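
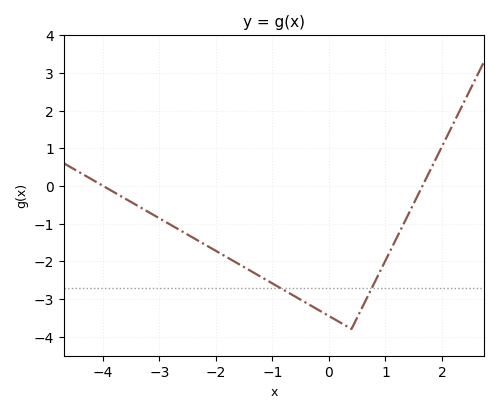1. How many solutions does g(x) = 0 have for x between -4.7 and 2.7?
2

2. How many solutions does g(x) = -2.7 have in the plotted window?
2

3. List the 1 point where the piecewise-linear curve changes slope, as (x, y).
(0.4, -3.8)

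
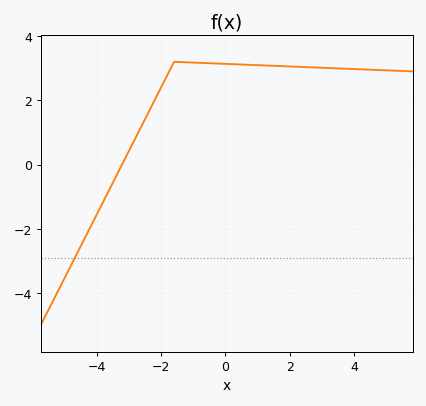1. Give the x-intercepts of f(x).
-3.2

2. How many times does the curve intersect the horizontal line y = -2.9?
1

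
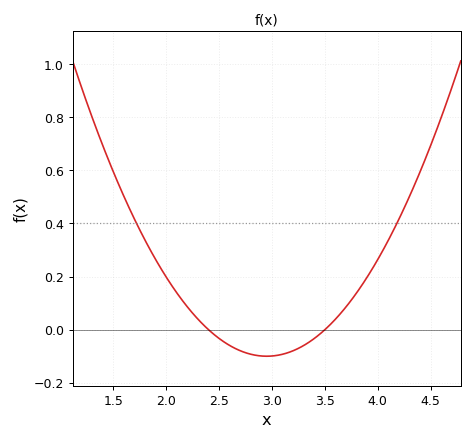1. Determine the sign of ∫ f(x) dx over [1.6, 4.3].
positive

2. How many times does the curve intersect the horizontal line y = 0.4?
2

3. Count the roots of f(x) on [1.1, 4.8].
2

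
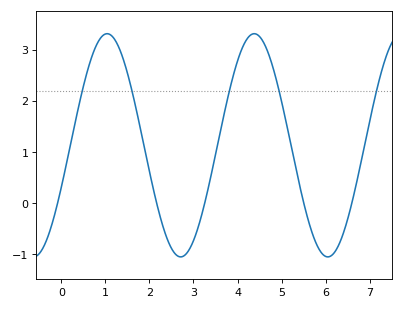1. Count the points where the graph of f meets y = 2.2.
5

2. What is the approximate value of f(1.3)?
3.1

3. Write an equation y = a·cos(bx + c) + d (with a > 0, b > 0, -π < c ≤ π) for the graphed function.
y = 2.18cos(1.9x - 2) + 1.13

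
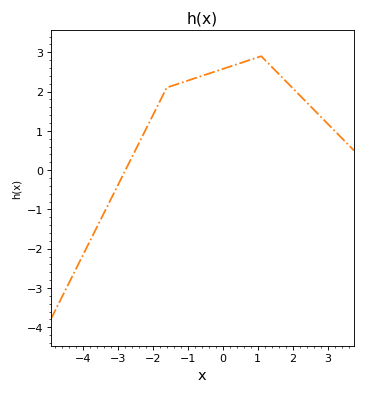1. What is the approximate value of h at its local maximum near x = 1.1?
2.9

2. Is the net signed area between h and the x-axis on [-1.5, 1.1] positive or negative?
positive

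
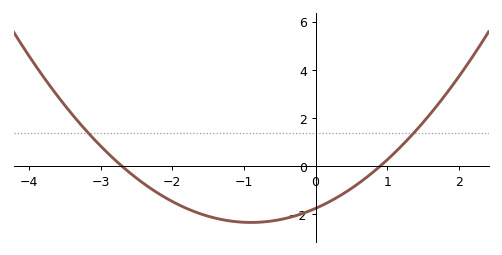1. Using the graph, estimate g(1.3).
1.2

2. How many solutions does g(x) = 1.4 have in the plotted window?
2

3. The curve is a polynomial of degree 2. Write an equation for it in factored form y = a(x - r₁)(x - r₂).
y = 0.72(x + 2.7)(x - 0.9)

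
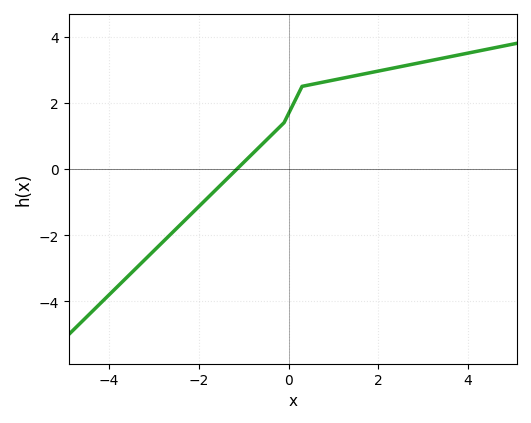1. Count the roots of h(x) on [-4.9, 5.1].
1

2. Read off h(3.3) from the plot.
3.32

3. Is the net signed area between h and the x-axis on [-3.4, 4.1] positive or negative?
positive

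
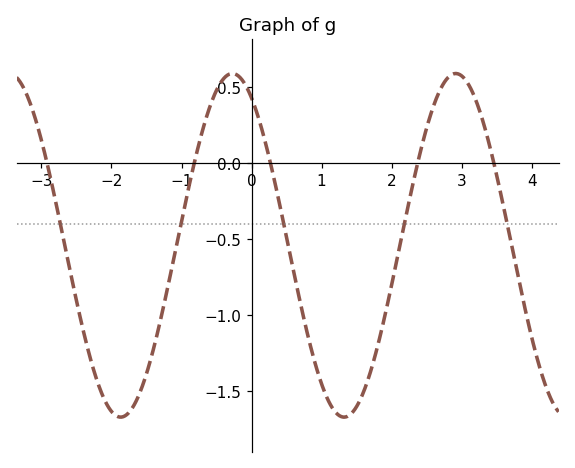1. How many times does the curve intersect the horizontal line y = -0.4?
5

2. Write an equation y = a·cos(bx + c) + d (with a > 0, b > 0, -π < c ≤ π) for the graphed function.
y = 1.13cos(2x + 0.54) - 0.54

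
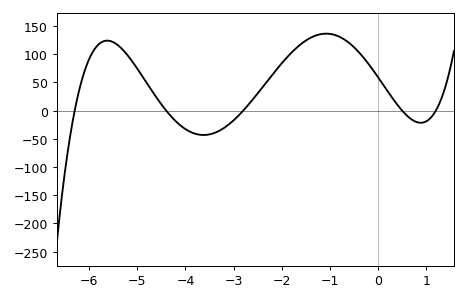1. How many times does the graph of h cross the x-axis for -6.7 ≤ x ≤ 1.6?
5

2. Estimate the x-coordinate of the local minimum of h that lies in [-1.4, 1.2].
0.886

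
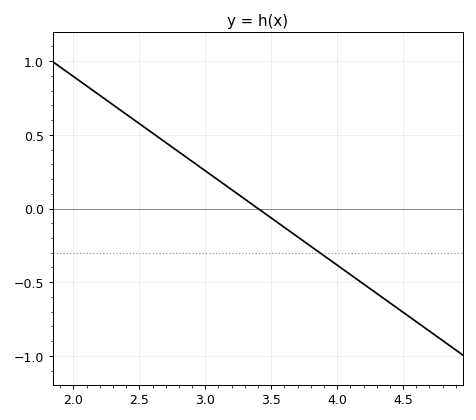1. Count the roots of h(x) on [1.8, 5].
1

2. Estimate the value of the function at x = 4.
-0.4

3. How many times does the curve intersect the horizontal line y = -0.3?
1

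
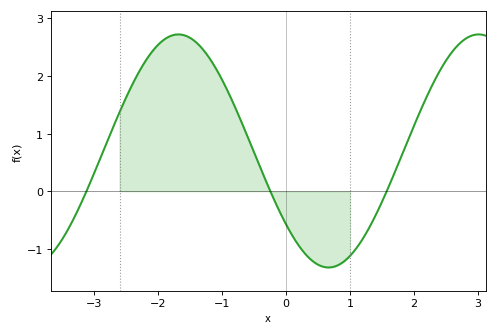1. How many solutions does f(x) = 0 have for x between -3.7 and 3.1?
3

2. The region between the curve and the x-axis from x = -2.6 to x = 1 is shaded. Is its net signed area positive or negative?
positive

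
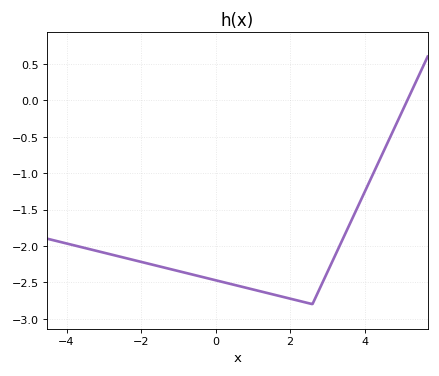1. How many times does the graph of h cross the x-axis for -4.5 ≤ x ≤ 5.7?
1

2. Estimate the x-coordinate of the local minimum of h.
2.6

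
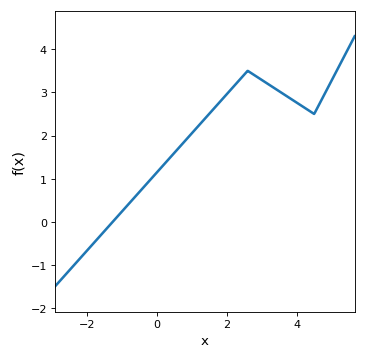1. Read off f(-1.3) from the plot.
0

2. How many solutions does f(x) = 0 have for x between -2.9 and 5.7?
1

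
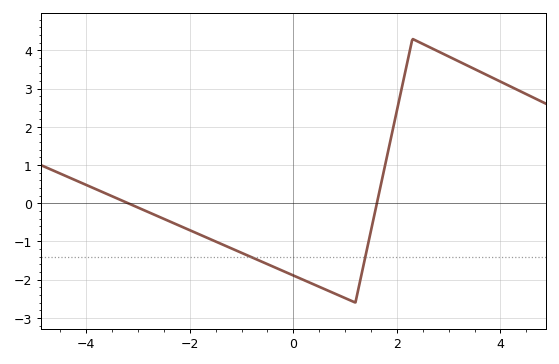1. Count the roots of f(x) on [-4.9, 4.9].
2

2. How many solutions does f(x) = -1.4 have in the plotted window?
2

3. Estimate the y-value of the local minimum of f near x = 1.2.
-2.6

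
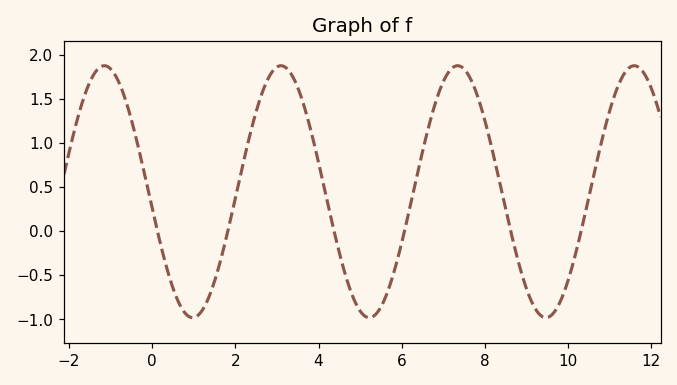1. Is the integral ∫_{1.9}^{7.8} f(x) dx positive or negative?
positive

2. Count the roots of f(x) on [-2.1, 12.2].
6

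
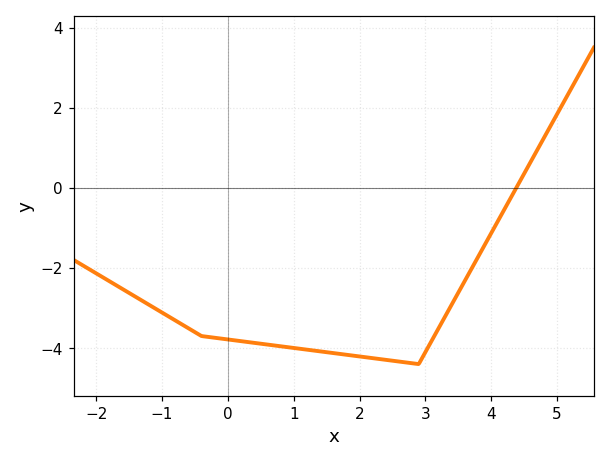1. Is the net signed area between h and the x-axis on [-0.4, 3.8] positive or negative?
negative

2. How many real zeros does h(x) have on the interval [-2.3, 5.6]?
1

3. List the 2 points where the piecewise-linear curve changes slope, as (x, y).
(-0.4, -3.7); (2.9, -4.4)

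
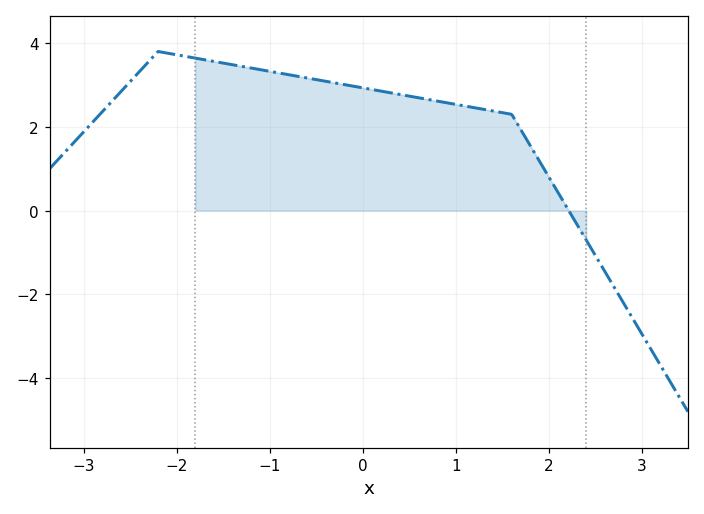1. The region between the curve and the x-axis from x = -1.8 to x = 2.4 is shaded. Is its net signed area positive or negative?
positive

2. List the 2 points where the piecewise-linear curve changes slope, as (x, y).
(-2.2, 3.8); (1.6, 2.3)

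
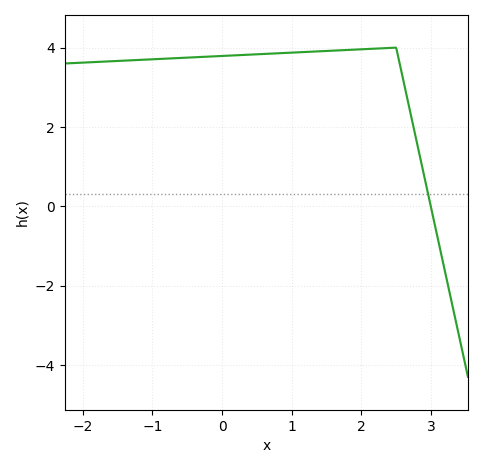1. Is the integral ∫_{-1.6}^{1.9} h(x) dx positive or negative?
positive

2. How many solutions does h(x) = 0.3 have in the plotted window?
1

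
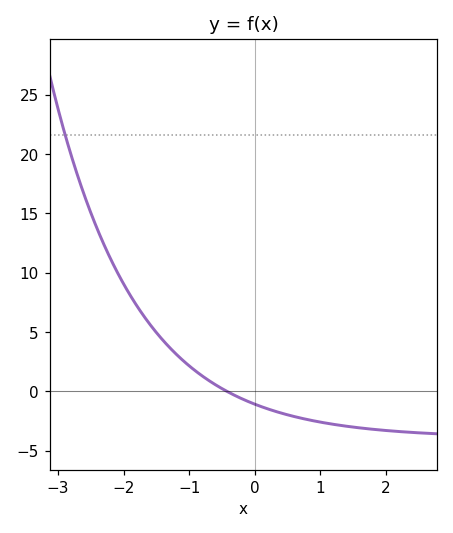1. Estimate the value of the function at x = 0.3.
-1.67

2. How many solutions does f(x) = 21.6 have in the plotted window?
1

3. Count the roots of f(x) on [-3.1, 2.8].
1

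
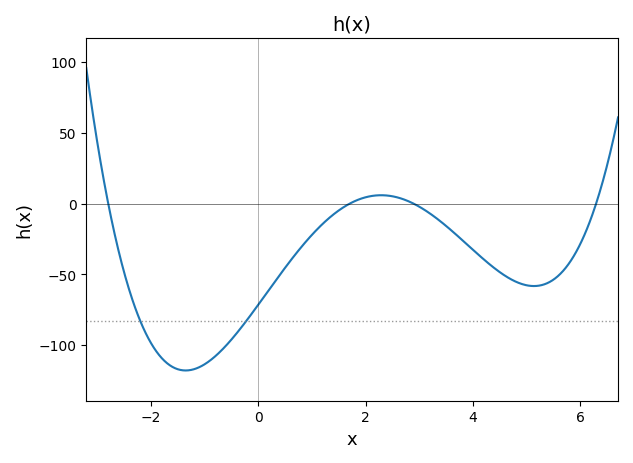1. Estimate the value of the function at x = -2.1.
-90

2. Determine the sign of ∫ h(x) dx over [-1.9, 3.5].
negative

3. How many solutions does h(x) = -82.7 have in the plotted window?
2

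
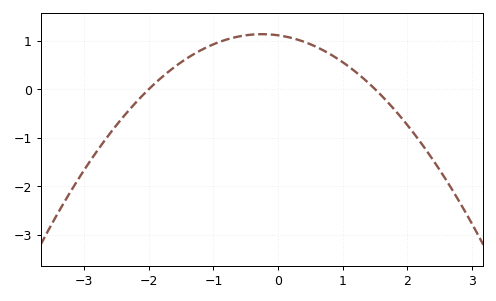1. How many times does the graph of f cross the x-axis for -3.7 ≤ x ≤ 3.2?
2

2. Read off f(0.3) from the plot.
1.02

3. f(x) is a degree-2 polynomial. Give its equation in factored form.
y = -0.37(x + 2)(x - 1.5)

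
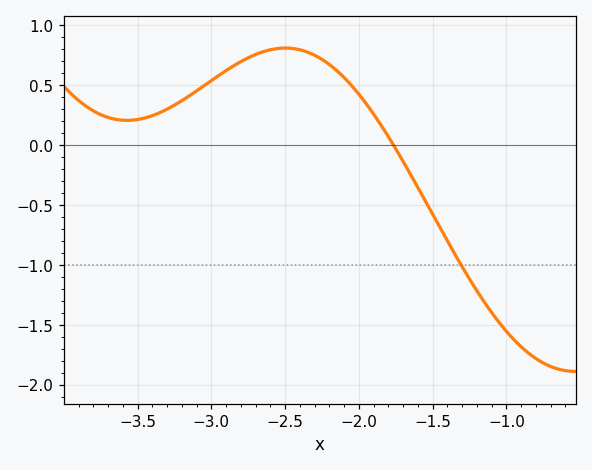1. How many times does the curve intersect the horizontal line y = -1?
1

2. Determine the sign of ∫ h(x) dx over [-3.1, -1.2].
positive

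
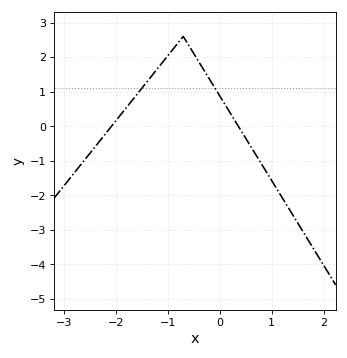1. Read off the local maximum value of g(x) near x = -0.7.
2.6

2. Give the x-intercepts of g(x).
-2.1, 0.4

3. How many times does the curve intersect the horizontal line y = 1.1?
2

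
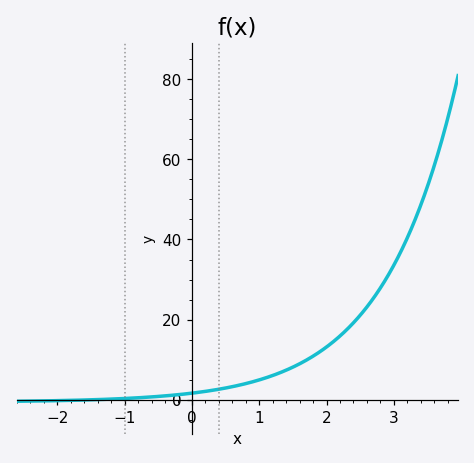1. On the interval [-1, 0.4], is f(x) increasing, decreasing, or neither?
increasing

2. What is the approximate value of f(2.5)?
22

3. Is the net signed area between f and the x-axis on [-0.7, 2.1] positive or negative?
positive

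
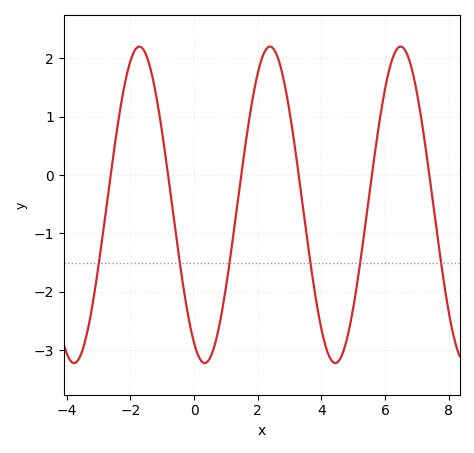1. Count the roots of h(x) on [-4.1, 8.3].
6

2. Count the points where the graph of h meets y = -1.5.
6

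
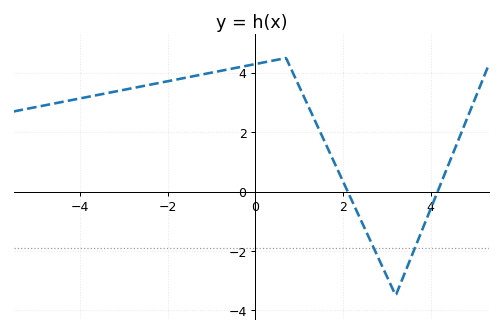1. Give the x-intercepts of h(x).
2.2, 4.2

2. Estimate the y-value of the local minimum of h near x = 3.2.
-3.4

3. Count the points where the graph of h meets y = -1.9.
2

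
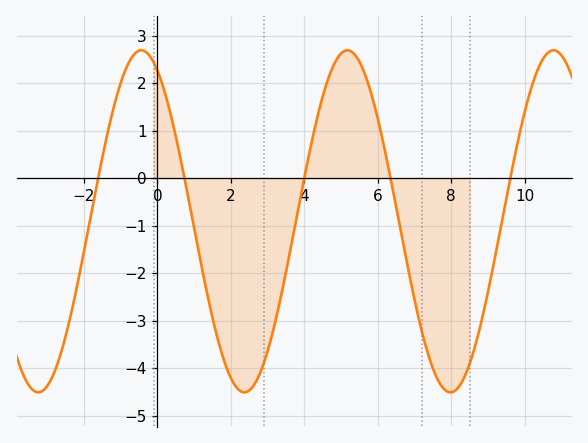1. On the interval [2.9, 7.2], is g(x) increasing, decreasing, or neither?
neither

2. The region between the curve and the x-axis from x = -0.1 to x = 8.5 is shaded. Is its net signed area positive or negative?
negative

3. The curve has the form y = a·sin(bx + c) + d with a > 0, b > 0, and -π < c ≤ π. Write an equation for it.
y = 3.6sin(1.12x + 2.06) - 0.91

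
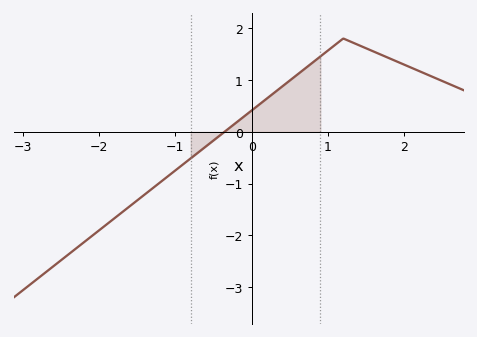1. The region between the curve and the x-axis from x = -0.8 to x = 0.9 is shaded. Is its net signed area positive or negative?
positive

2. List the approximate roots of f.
-0.356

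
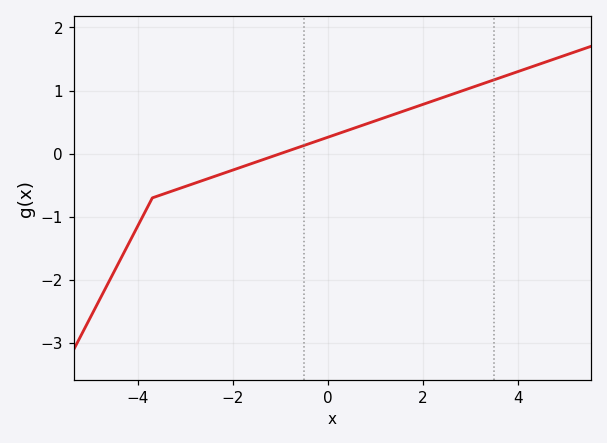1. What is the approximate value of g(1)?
0.5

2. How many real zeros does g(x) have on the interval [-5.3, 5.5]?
1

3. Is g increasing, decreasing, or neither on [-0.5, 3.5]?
increasing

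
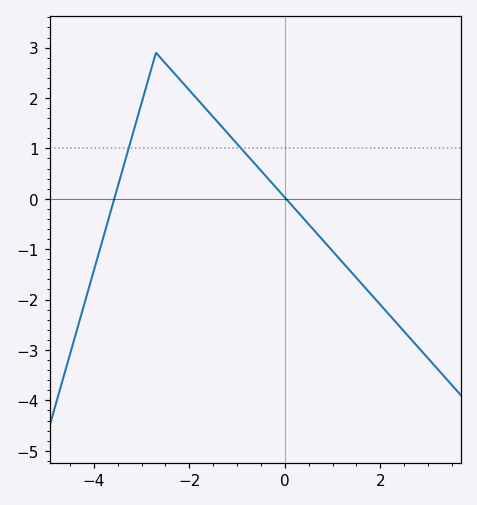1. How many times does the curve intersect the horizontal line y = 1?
2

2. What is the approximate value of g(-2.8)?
2.57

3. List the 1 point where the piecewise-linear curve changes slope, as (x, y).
(-2.7, 2.9)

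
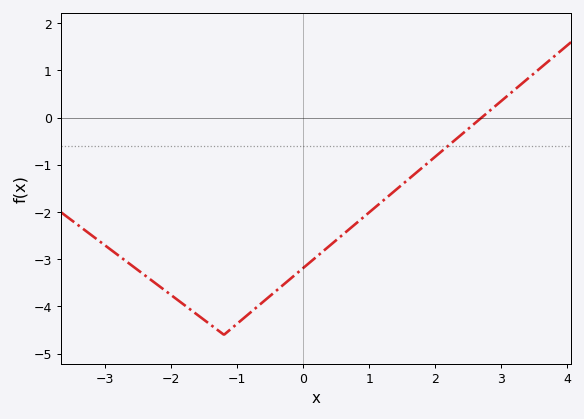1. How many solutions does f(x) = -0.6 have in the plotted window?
1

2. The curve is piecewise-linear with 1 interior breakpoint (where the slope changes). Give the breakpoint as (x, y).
(-1.2, -4.6)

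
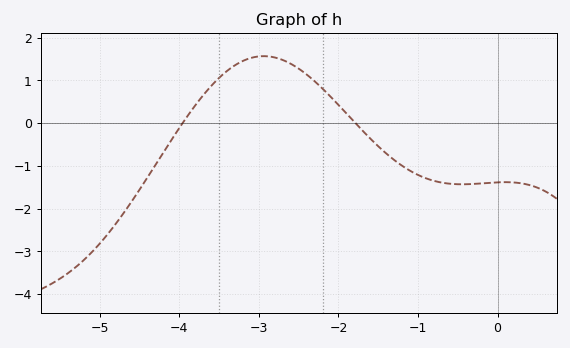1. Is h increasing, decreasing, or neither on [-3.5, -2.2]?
neither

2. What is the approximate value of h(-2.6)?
1.39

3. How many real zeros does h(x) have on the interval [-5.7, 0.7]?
2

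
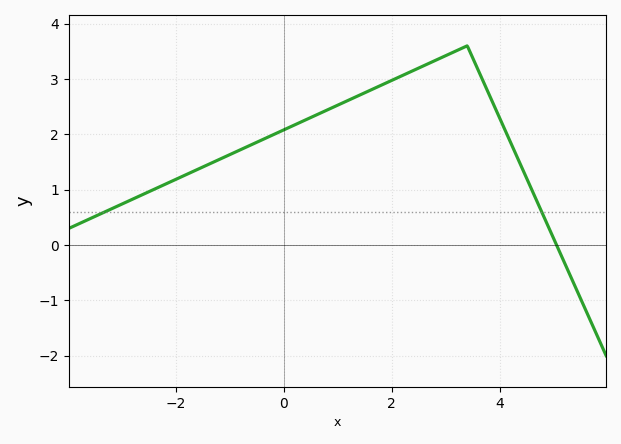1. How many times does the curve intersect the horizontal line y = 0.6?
2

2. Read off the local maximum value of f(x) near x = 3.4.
3.6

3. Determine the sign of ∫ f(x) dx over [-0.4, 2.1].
positive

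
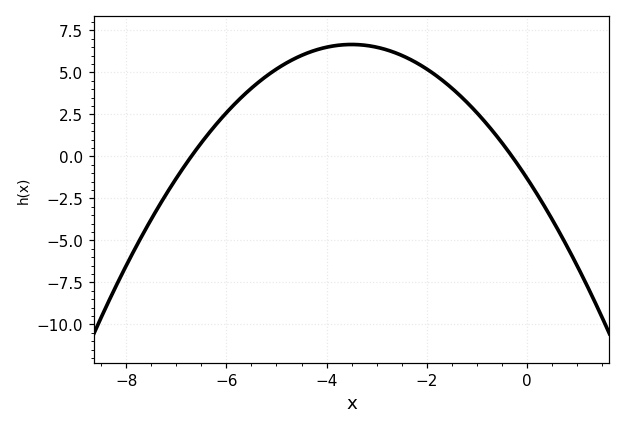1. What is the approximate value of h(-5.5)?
4.06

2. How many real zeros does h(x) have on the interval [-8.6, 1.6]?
2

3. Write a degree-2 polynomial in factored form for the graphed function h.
y = -0.65(x + 6.7)(x + 0.3)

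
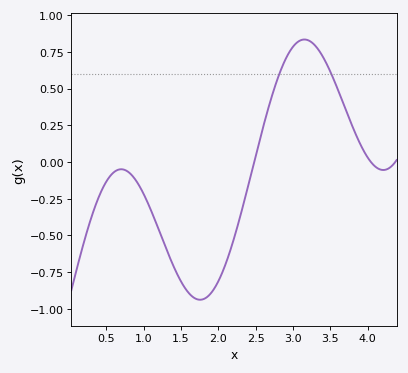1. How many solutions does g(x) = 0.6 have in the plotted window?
2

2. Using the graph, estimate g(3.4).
0.7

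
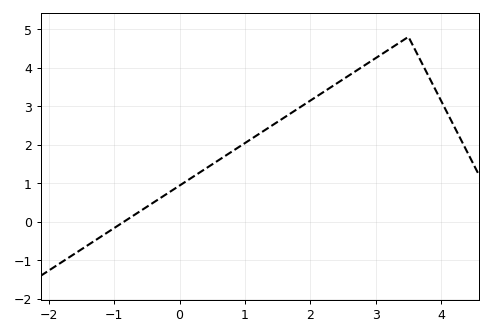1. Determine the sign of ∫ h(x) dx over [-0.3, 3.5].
positive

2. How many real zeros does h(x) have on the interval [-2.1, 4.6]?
1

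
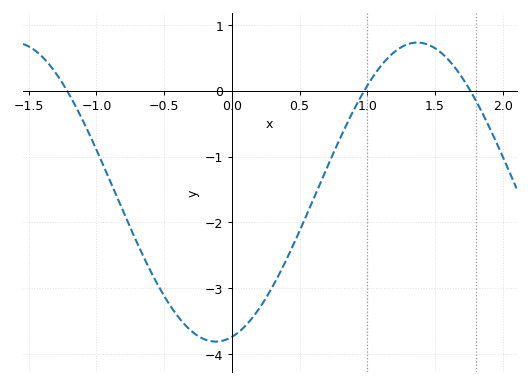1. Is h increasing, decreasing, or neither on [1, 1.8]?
neither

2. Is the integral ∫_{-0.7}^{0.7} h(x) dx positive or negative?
negative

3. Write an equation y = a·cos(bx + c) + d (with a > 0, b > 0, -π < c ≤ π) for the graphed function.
y = 2.27cos(2.1x - 2.9) - 1.54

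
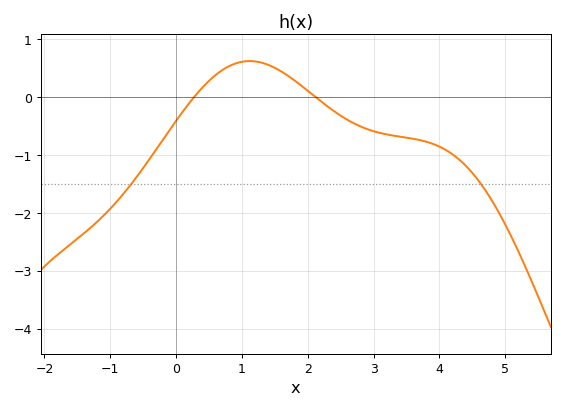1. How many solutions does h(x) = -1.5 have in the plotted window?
2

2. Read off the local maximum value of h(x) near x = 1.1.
0.627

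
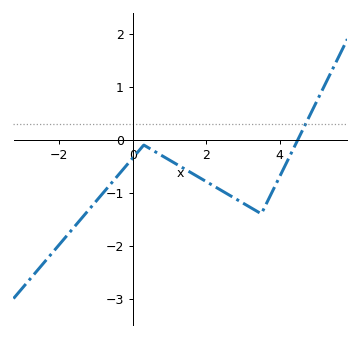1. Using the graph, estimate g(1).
-0.384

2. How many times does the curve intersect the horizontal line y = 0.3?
1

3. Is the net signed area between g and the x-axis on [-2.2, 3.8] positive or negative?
negative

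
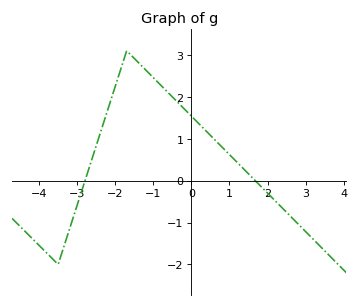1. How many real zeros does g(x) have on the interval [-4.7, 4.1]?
2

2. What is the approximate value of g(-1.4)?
2.8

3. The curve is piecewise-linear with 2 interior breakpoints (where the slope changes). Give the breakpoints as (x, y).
(-3.5, -2); (-1.7, 3.1)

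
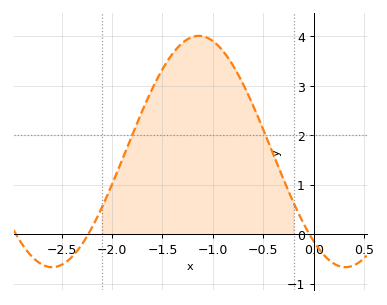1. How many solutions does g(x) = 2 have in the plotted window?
2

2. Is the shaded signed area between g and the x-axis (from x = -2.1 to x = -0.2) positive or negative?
positive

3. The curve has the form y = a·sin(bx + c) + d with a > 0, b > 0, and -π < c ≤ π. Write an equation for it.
y = 2.34sin(2.16x - 2.25) + 1.67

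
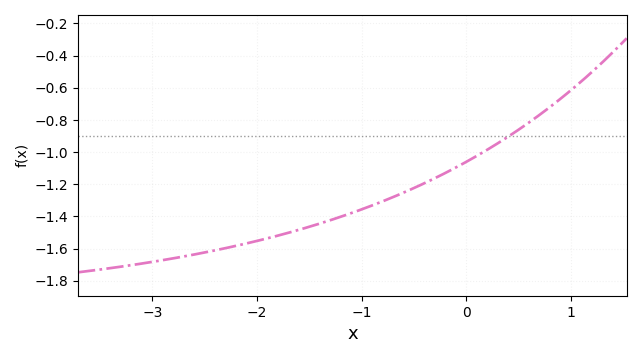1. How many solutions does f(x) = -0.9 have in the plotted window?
1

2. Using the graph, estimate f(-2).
-1.55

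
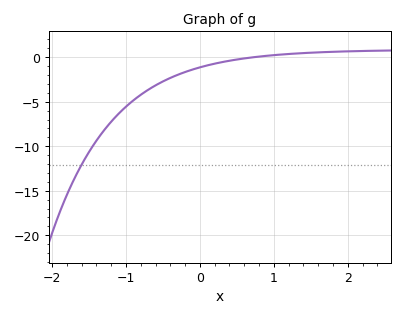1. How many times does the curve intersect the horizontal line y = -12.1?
1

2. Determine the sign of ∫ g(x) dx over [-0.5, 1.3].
negative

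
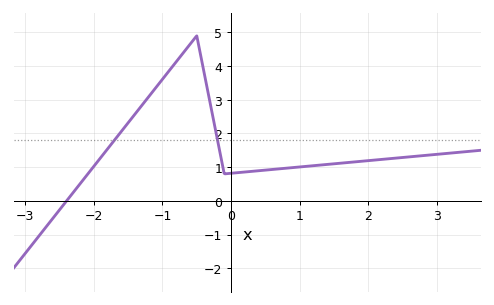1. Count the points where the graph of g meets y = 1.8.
2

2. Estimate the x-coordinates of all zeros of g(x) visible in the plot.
-2.4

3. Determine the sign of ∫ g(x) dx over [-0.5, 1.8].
positive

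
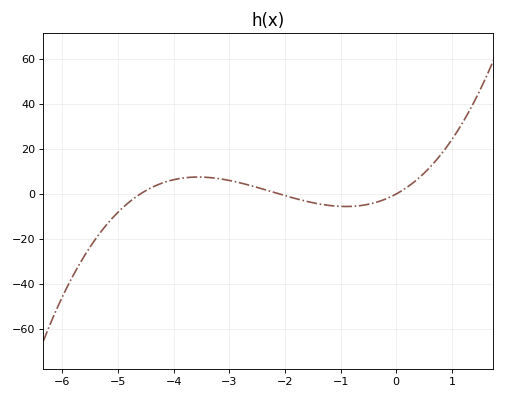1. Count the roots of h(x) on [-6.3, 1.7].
3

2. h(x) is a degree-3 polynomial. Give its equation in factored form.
y = 1.39(x + 4.6)(x + 2.1)(x - 0)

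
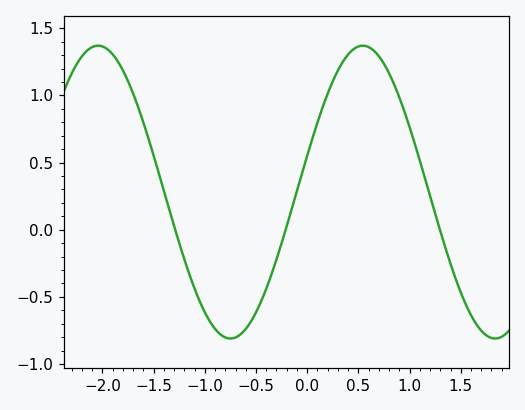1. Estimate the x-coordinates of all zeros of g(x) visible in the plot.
-1.3, -0.2, 1.3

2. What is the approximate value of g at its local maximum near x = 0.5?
1.35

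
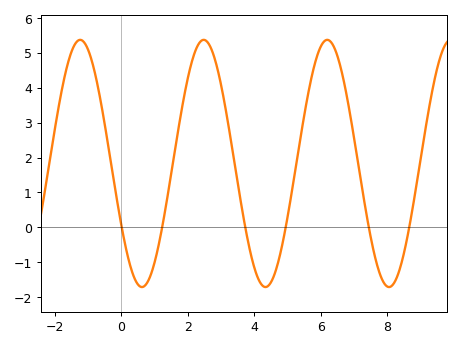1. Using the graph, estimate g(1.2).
-0.145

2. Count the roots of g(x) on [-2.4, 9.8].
6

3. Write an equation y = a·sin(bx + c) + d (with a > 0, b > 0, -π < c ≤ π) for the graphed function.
y = 3.54sin(1.69x - 2.62) + 1.83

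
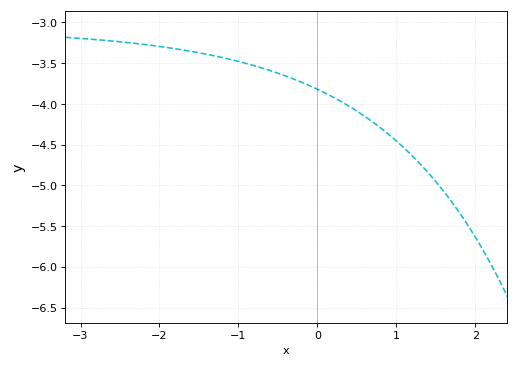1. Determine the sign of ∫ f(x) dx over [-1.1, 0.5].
negative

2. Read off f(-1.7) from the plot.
-3.35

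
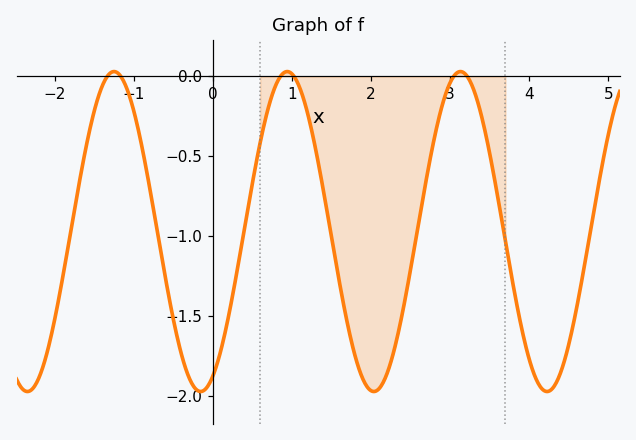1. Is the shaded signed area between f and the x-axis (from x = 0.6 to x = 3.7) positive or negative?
negative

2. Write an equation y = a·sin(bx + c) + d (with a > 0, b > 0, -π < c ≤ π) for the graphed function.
y = 1sin(2.87x - 1.13) - 0.97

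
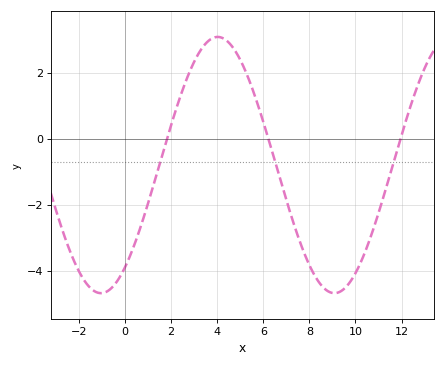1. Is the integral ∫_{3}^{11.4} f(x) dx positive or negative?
negative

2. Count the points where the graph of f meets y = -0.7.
3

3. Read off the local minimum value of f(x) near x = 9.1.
-4.68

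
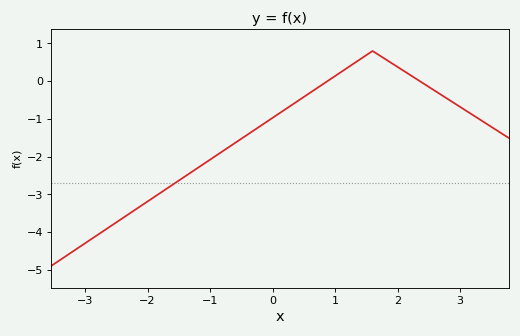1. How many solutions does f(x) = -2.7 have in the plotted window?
1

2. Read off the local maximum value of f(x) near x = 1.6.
0.8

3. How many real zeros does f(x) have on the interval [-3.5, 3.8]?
2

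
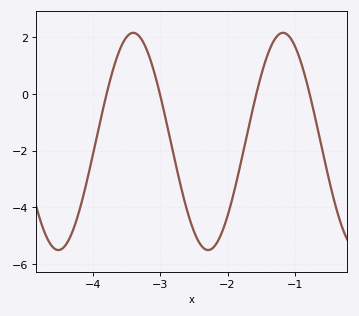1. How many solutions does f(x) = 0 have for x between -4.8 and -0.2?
4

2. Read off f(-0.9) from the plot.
1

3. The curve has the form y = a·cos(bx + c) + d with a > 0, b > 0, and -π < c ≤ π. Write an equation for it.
y = 3.82cos(2.8x - 3) - 1.68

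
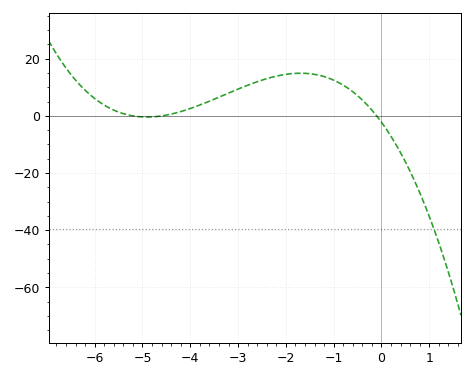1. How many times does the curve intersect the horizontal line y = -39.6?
1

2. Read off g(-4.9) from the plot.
-0.397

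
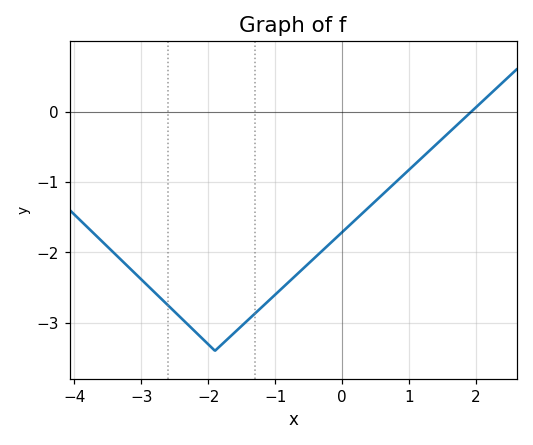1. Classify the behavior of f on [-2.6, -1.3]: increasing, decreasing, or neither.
neither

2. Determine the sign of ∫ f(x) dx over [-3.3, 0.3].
negative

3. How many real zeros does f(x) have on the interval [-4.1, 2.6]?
1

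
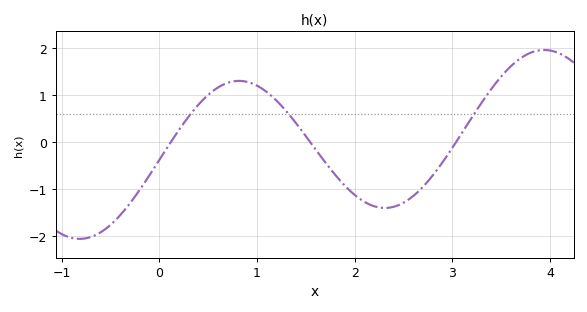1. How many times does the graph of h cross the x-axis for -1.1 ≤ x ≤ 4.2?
3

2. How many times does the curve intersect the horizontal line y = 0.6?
3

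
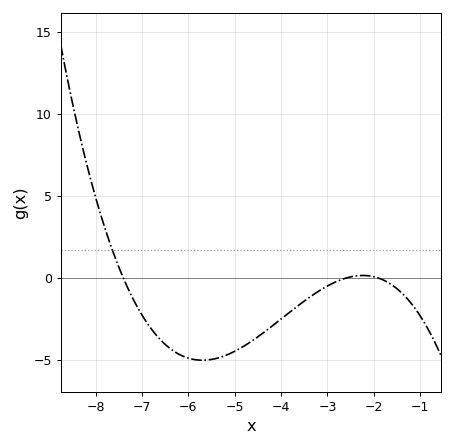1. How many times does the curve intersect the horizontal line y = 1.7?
1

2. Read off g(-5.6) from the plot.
-5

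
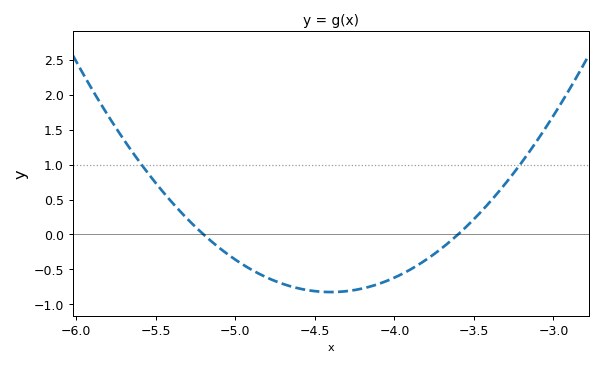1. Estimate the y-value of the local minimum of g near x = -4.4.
-0.826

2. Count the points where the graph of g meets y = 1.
2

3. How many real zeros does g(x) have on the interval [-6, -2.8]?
2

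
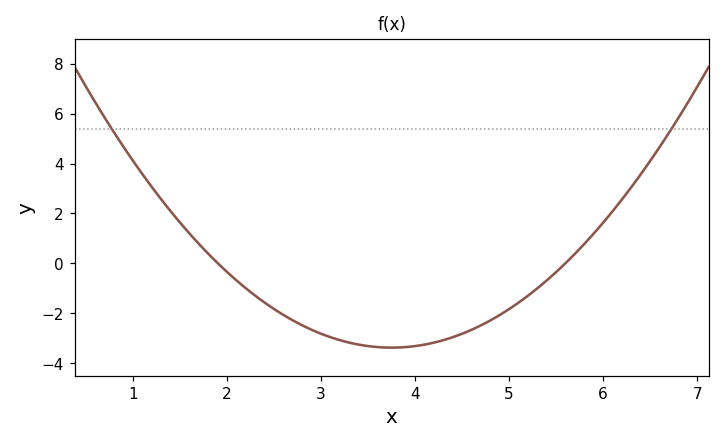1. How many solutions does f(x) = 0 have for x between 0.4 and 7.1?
2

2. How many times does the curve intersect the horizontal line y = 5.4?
2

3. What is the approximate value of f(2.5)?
-1.84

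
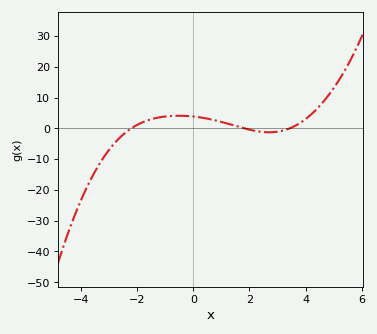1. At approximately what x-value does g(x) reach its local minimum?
2.8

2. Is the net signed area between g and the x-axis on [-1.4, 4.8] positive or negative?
positive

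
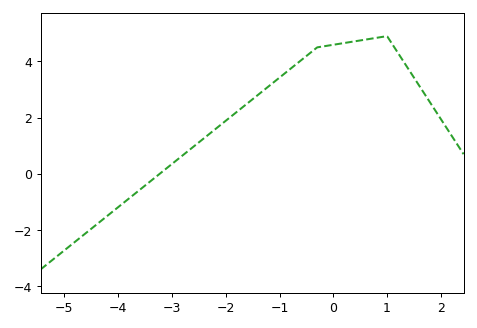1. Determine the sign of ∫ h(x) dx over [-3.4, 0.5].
positive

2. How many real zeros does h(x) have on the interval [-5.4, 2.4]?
1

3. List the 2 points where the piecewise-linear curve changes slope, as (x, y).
(-0.3, 4.5); (1, 4.9)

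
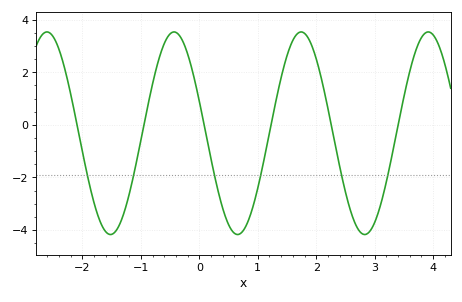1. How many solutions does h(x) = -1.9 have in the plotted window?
6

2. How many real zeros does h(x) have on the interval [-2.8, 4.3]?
6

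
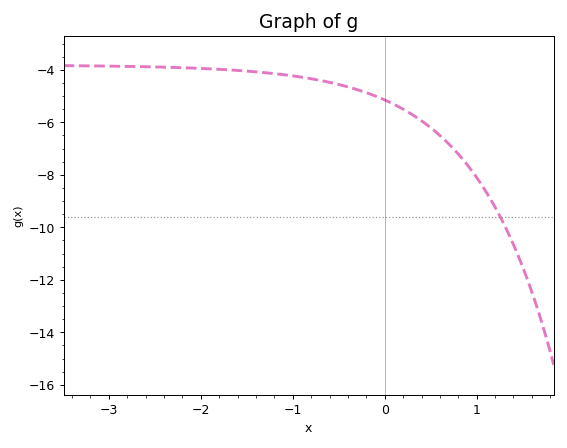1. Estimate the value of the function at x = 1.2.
-9.2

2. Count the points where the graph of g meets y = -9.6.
1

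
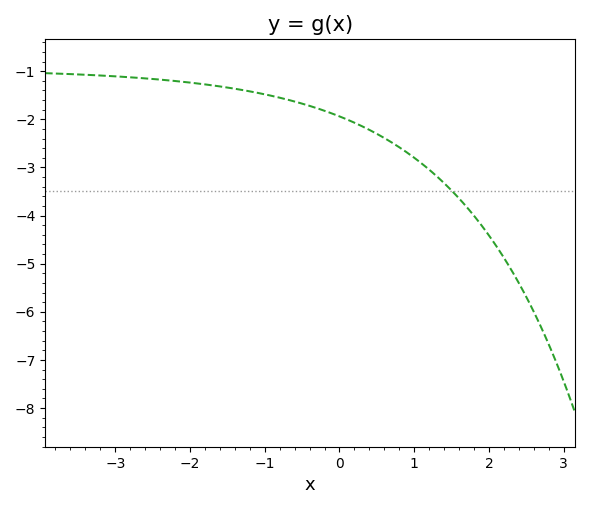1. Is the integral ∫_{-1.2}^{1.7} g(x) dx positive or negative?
negative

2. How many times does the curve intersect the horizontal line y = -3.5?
1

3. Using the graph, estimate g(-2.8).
-1.1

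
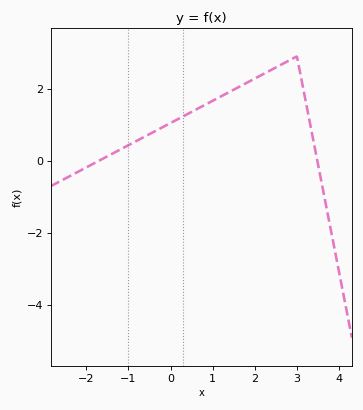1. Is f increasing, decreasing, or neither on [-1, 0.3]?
increasing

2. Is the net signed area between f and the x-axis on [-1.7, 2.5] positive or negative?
positive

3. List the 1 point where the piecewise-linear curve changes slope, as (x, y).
(3, 2.9)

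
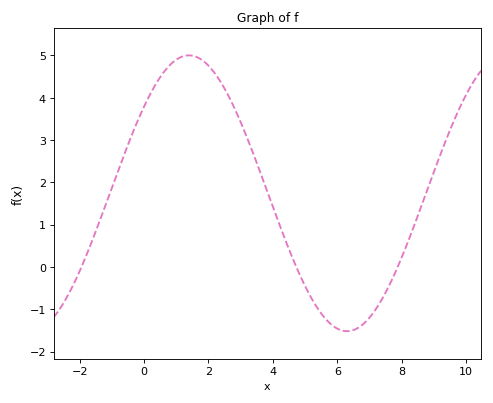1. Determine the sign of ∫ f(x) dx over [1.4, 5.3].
positive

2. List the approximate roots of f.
-2, 4.8, 7.8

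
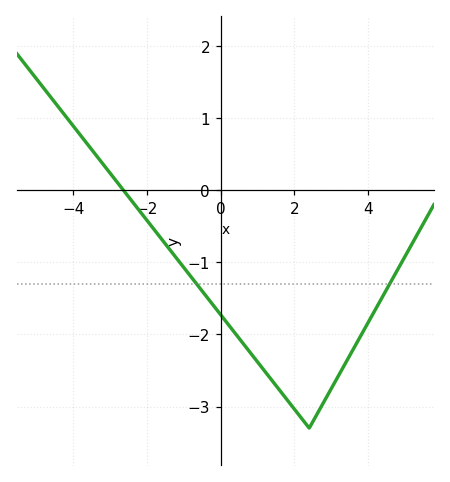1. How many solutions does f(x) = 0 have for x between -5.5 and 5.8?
1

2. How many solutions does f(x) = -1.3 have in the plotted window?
2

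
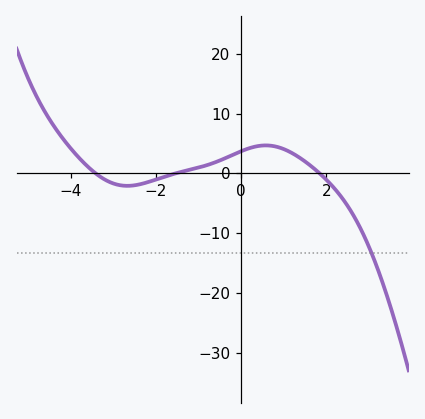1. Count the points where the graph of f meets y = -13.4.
1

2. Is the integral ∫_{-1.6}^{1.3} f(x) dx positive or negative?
positive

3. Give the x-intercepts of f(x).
-3.4, -1.6, 1.8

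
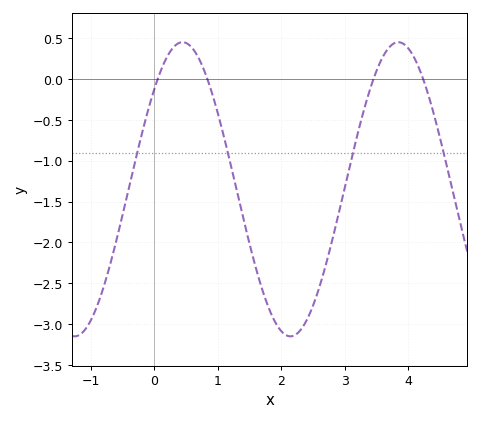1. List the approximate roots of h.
0.053, 0.834, 3.45, 4.23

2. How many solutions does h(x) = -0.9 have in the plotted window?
4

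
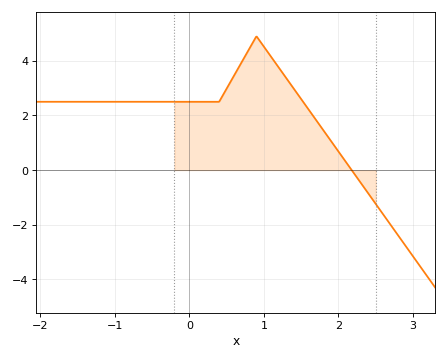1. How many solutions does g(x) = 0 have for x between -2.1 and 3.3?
1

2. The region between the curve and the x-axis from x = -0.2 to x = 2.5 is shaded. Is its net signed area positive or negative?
positive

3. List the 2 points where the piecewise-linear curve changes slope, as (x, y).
(0.4, 2.5); (0.9, 4.9)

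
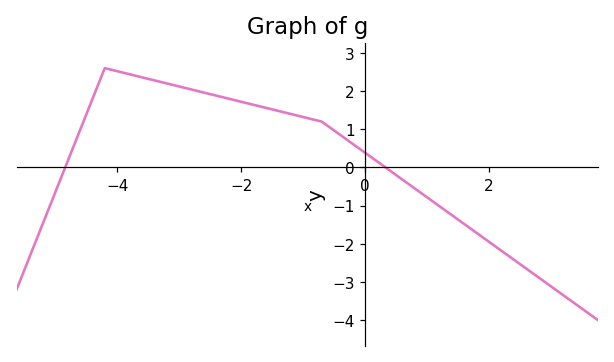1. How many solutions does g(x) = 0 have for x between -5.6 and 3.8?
2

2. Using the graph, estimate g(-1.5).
1.52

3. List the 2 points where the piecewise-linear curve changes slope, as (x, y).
(-4.2, 2.6); (-0.7, 1.2)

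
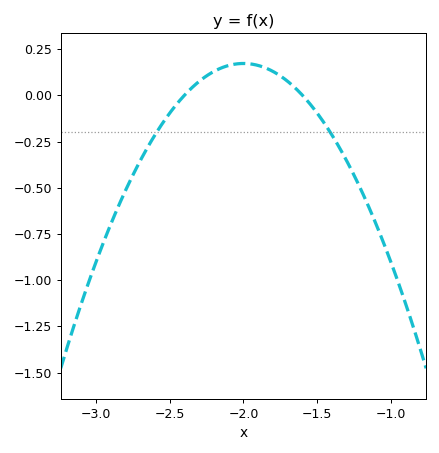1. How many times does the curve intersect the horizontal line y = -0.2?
2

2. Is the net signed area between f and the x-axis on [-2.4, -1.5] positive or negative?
positive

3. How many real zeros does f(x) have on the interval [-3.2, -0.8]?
2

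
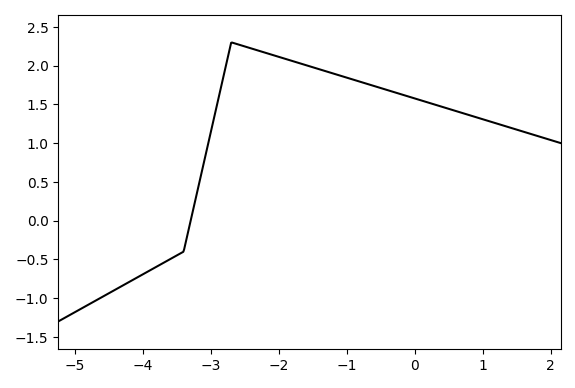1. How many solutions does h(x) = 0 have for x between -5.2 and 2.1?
1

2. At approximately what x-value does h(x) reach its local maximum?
-2.7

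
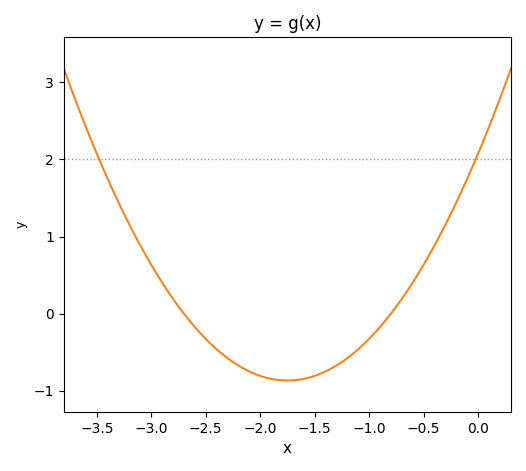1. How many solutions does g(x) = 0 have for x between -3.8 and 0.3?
2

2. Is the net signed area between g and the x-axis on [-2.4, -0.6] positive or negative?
negative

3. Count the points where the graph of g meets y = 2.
2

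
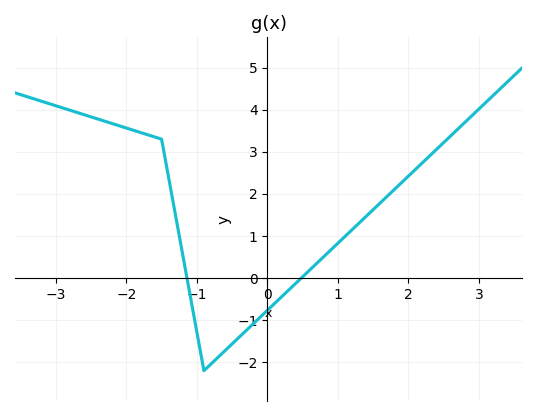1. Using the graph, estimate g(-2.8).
3.99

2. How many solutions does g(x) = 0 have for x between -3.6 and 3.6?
2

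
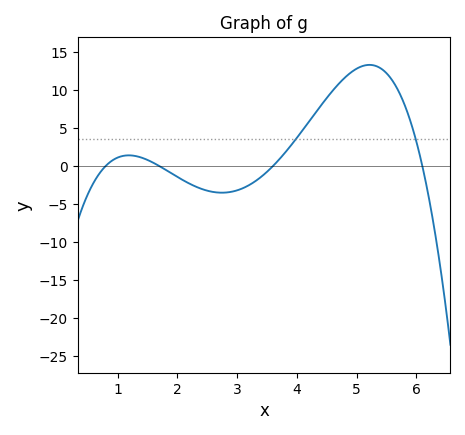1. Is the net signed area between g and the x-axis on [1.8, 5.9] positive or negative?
positive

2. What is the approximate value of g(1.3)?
1.32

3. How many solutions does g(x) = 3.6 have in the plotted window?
2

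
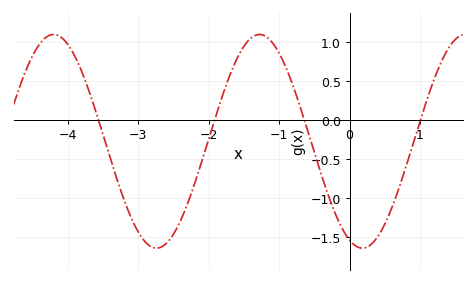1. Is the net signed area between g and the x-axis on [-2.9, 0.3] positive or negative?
negative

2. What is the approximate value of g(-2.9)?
-1.55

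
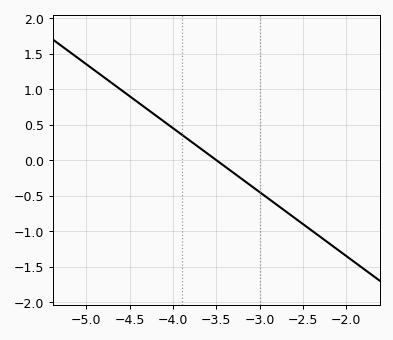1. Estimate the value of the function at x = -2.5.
-0.9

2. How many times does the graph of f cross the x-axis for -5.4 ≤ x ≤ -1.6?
1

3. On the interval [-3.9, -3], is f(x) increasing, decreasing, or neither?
decreasing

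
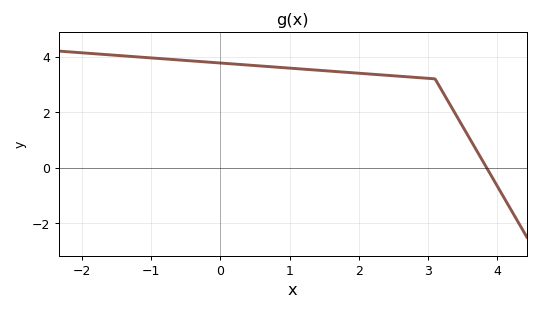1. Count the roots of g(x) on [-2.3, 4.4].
1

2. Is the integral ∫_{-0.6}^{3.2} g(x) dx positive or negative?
positive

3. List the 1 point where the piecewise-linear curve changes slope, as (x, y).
(3.1, 3.2)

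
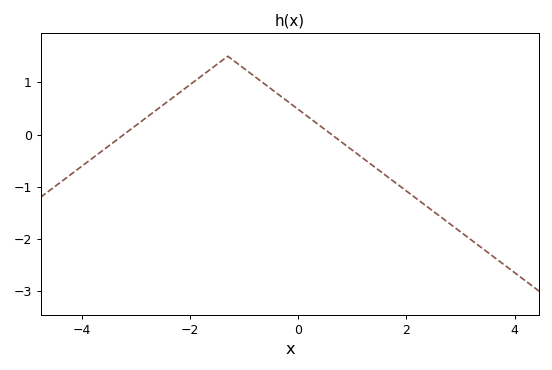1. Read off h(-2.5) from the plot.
0.563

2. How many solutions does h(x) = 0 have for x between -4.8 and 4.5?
2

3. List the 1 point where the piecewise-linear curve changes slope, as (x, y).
(-1.3, 1.5)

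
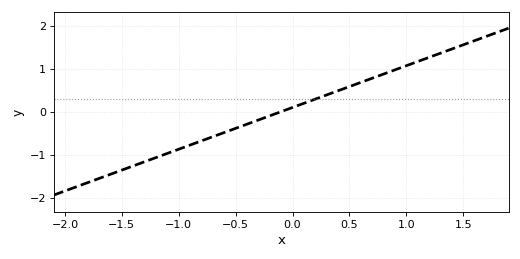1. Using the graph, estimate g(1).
1.1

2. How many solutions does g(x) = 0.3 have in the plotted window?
1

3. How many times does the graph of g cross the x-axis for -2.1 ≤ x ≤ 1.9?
1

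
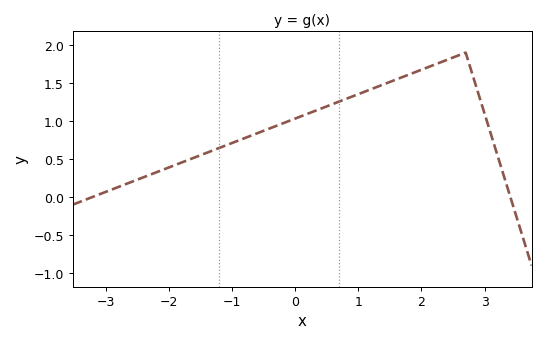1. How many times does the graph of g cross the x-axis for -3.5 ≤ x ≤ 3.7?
2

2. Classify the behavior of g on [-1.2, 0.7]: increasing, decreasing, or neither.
increasing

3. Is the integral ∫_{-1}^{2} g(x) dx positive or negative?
positive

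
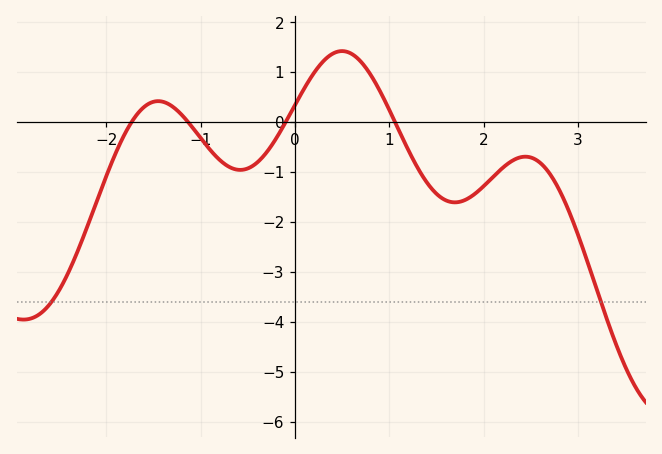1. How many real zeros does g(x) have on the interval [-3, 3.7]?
4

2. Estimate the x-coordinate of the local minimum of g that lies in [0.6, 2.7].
1.7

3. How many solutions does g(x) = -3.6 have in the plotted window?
2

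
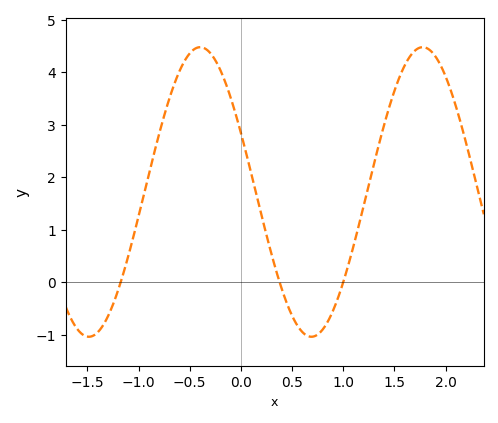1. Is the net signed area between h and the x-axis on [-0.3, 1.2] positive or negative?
positive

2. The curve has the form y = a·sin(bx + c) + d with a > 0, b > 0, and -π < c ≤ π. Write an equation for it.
y = 2.76sin(2.89x + 2.72) + 1.72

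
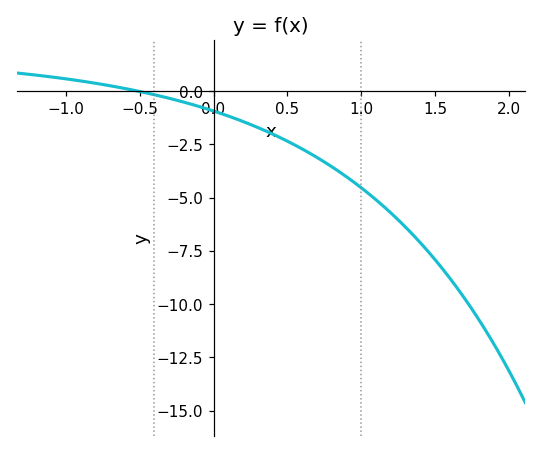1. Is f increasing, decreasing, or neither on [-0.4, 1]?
decreasing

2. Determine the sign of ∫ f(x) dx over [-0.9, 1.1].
negative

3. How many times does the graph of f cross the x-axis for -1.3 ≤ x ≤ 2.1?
1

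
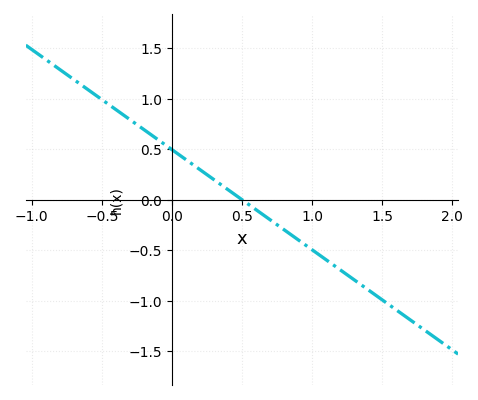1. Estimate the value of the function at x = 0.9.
-0.4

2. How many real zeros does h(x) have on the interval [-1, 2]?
1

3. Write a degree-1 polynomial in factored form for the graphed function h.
y = -0.99(x - 0.5)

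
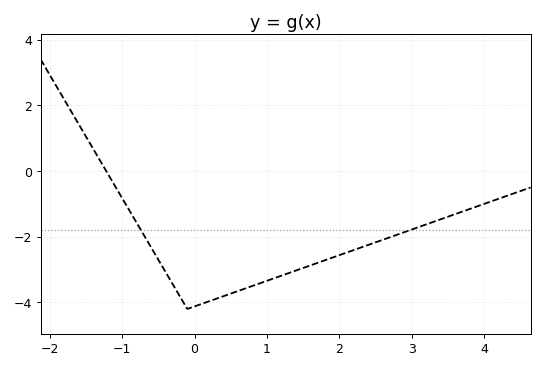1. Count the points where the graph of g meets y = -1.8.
2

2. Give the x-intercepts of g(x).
-1.2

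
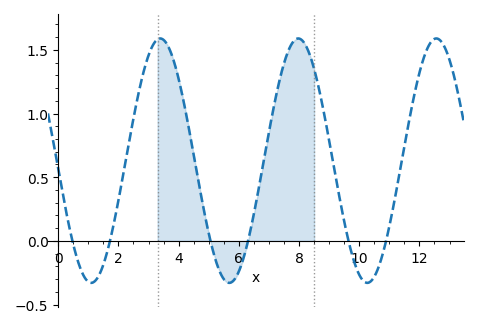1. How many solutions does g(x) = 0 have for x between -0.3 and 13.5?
6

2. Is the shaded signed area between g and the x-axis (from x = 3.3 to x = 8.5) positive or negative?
positive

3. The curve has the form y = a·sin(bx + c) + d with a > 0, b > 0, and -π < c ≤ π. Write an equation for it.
y = 0.96sin(1.37x - 3.07) + 0.63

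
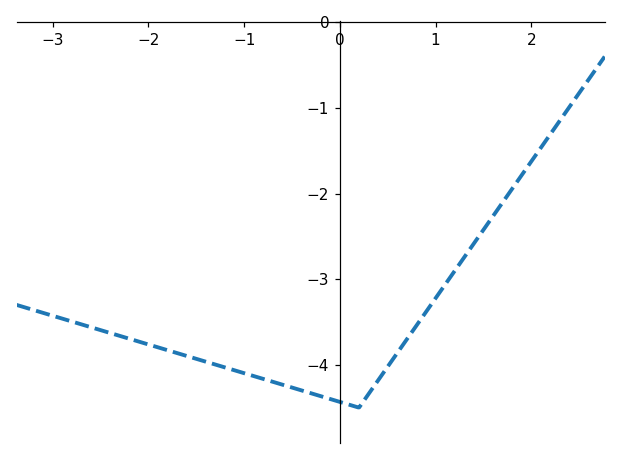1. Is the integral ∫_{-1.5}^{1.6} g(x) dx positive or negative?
negative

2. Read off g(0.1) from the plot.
-4.47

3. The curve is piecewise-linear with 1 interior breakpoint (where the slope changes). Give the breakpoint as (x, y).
(0.2, -4.5)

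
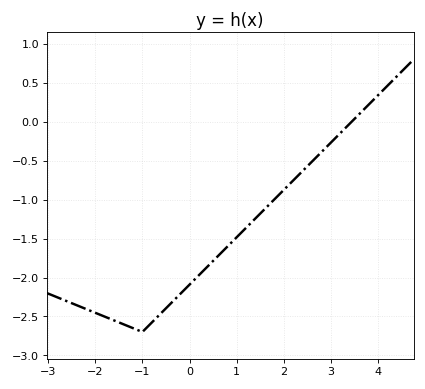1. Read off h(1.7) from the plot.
-1.06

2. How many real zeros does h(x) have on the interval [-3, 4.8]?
1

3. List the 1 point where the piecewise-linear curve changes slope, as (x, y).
(-1, -2.7)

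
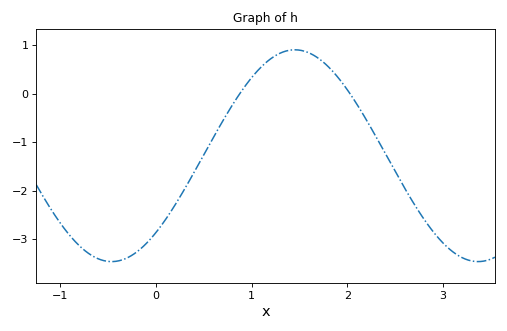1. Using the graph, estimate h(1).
0.329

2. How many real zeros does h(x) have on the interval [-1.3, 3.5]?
2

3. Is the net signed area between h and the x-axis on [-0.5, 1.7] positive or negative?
negative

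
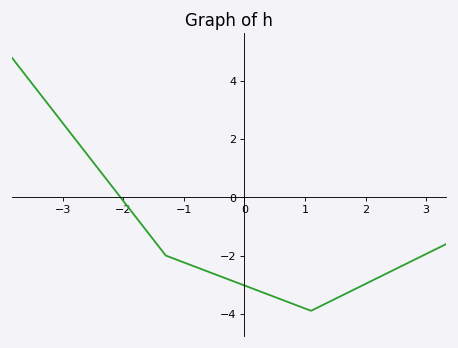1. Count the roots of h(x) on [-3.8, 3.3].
1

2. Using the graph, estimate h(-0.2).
-2.8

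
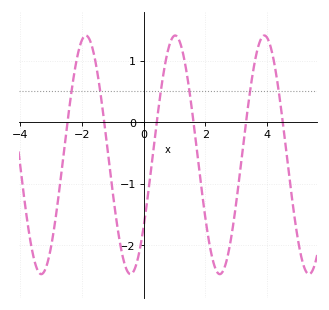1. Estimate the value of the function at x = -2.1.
1.2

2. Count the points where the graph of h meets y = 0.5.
6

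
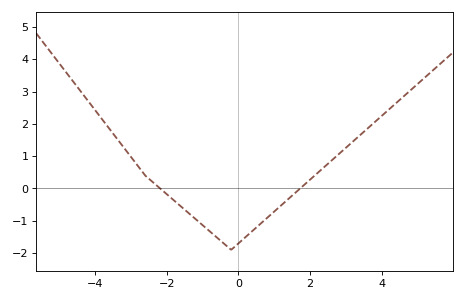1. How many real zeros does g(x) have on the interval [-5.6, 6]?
2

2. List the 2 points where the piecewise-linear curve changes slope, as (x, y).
(-2.6, 0.4); (-0.2, -1.9)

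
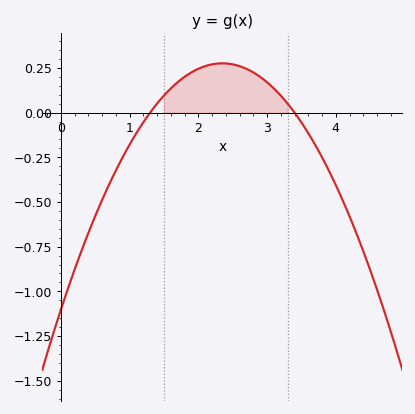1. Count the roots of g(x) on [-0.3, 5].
2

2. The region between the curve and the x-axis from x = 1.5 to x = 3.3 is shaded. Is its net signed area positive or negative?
positive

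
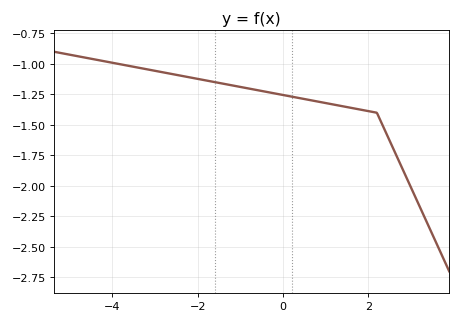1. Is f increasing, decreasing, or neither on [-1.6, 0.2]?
decreasing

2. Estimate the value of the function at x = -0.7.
-1.21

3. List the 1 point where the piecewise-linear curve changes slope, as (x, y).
(2.2, -1.4)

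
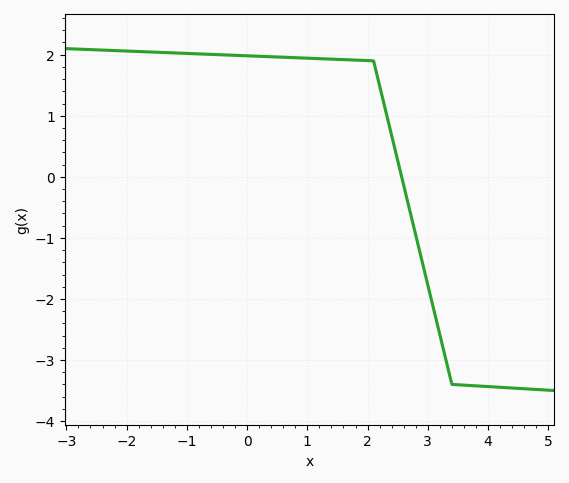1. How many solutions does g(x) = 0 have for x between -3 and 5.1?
1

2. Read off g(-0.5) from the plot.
2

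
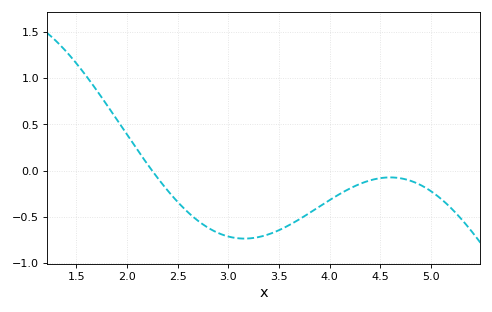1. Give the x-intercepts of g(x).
2.2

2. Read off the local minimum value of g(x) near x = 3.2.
-0.75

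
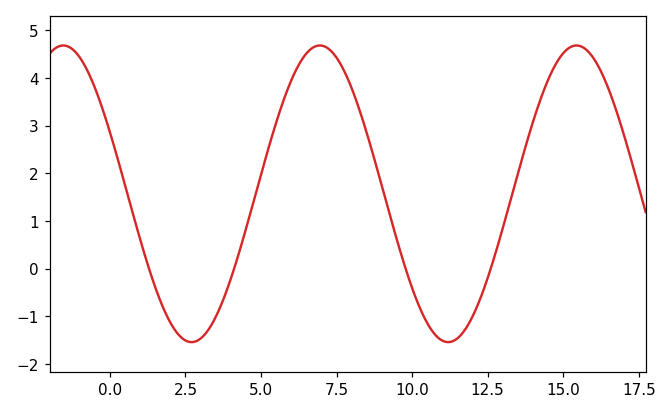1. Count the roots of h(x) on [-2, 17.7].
4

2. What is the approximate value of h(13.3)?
1.5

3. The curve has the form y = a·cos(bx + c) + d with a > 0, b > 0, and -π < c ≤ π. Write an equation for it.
y = 3.11cos(0.74x + 1.1) + 1.57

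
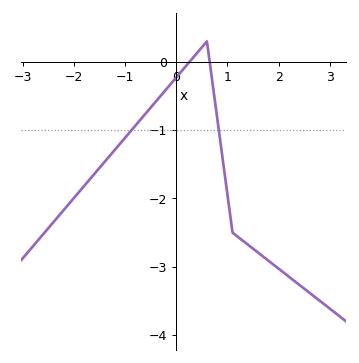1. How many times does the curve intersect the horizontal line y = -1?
2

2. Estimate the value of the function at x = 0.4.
0.1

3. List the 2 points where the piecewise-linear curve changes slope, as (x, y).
(0.6, 0.3); (1.1, -2.5)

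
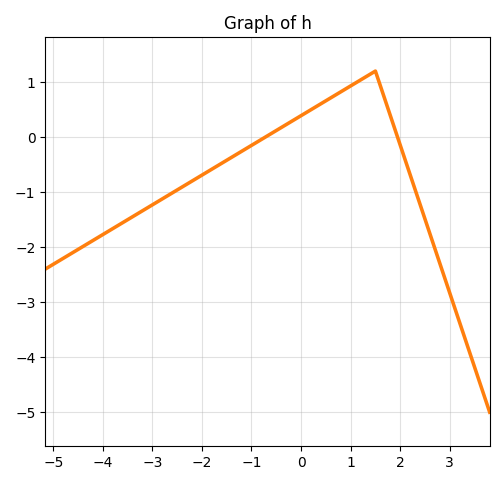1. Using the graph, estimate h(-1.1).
-0.205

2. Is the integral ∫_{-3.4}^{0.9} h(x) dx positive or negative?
negative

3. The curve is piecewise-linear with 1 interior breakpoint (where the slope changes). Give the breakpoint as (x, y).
(1.5, 1.2)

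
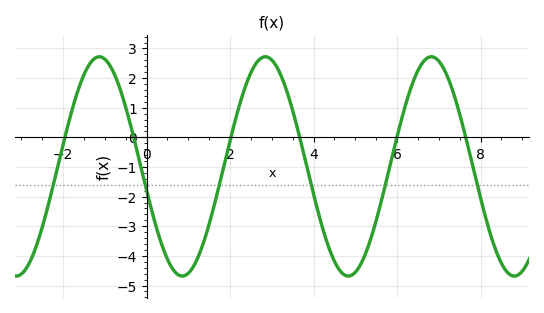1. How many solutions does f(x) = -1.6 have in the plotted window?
6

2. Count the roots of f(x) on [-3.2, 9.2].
6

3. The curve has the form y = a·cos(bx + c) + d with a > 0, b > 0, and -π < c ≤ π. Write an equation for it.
y = 3.7cos(1.6x + 1.8) - 0.98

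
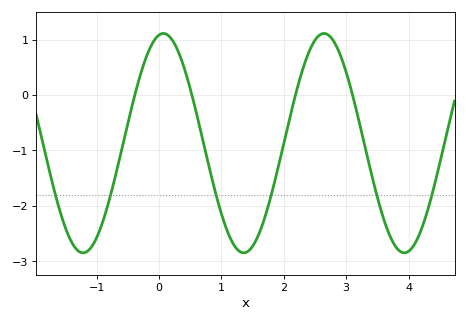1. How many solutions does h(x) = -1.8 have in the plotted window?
6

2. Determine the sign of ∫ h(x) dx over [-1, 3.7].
negative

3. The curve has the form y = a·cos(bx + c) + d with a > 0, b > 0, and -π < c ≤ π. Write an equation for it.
y = 1.98cos(2.4x - 0.17) - 0.87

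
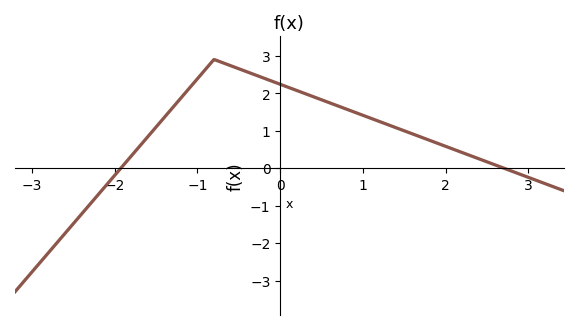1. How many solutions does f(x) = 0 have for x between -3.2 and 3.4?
2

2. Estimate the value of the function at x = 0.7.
1.7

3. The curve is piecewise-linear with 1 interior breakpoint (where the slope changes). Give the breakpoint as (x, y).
(-0.8, 2.9)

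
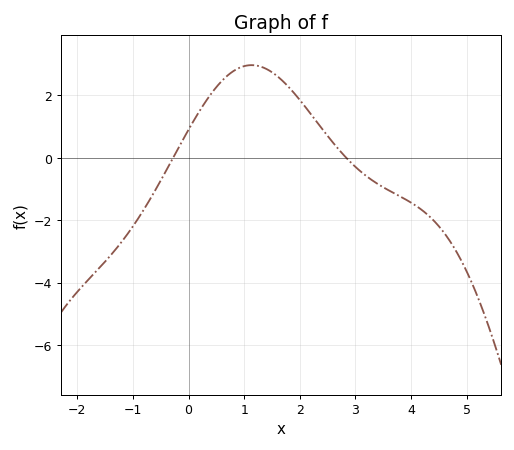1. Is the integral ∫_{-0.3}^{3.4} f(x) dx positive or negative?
positive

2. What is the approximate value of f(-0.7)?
-1.4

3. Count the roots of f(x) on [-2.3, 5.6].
2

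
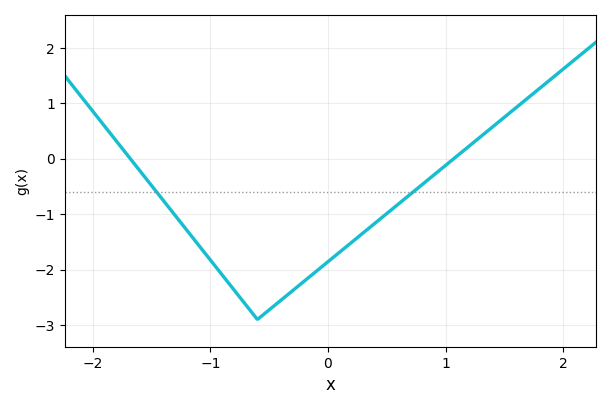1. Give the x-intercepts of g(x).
-1.7, 1.1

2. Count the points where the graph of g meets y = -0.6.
2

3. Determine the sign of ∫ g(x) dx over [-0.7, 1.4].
negative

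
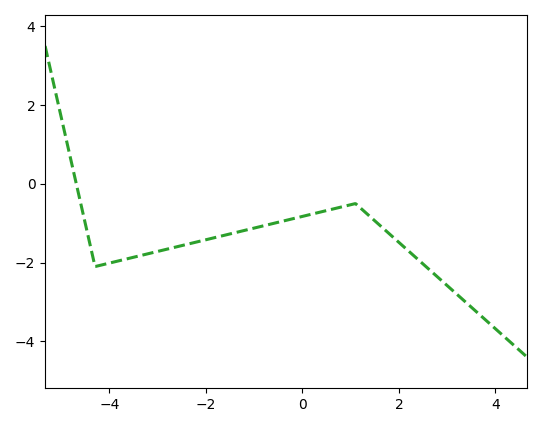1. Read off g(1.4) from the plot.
-0.8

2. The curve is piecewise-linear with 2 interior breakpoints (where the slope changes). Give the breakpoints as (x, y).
(-4.3, -2.1); (1.1, -0.5)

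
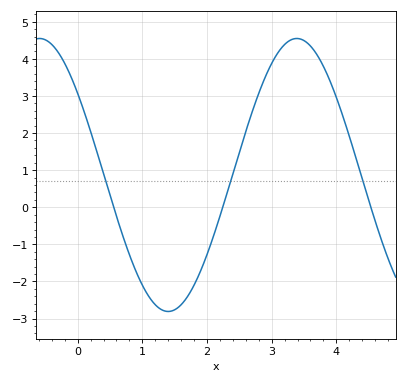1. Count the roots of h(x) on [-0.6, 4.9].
3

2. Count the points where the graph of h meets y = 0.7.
3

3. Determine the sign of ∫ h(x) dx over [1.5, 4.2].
positive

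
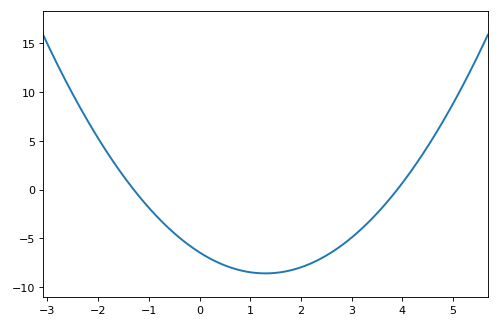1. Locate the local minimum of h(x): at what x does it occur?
1.2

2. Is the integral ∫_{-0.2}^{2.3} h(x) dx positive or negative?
negative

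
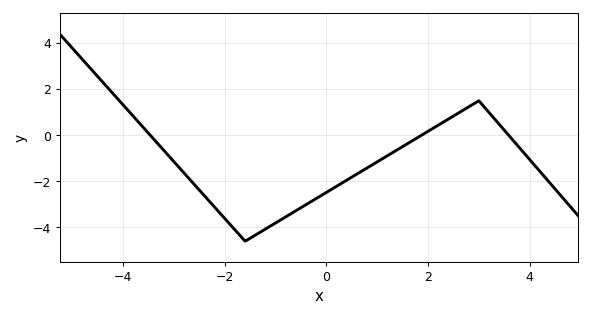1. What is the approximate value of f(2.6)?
1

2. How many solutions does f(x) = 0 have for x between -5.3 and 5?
3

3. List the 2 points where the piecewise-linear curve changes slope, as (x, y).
(-1.6, -4.6); (3, 1.5)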